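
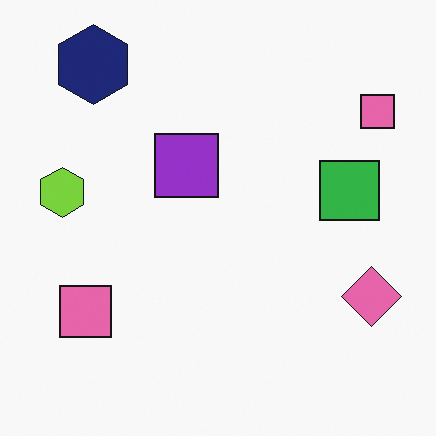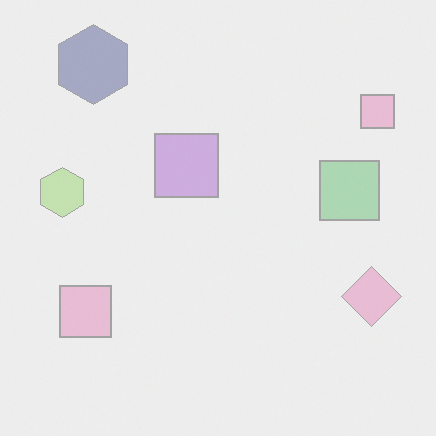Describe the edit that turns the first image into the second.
Washed out (contrast reduced).

Tones are pushed toward mid-grey across the whole image — a global contrast change.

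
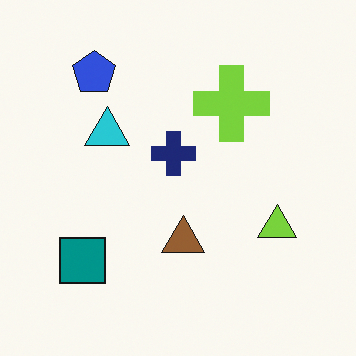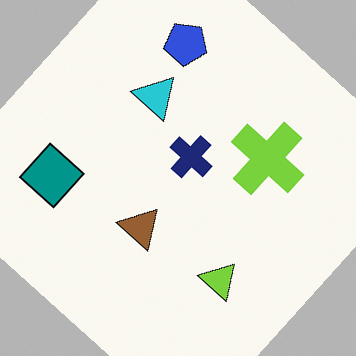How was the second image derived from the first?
This is the original image rotated clockwise by a large amount — several tens of degrees.

Every shape is tilted by the same angle and the image corners show triangular fill wedges — a whole-image rotation by a non-right angle.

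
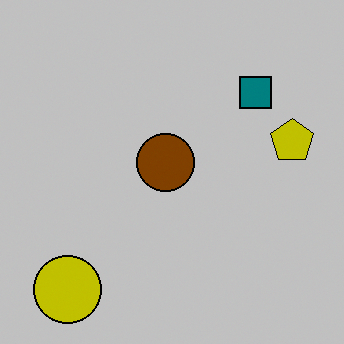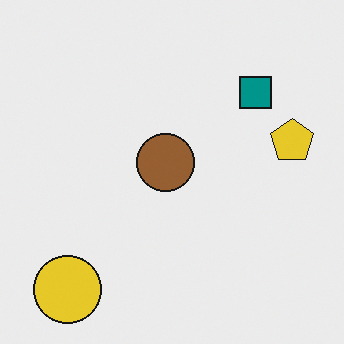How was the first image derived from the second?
Aggressively posterized.

Each flat color has snapped to a coarser quantized level — most visibly, the near-white background has dropped to a flat grey.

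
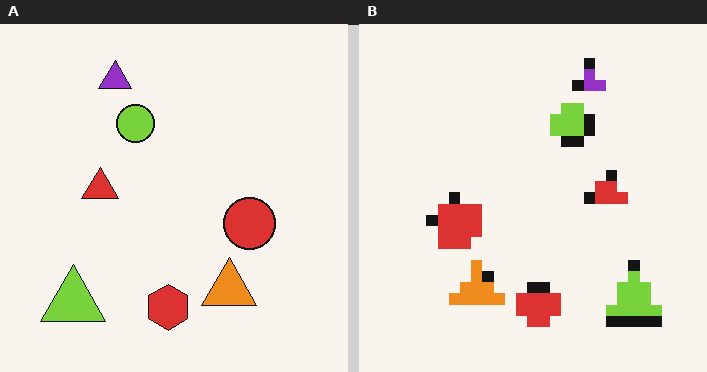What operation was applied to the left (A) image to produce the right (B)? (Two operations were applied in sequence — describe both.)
Heavily pixelated into large blocks, then flipped horizontally (left ↔ right).

Shapes are reduced to large square blocks; fine edges and outlines are lost — a downscale-then-upscale (mosaic) effect. The lime triangle is in the bottom-left of the left (A) image and the bottom-right of the right (B) — shapes on opposite sides of the vertical midline have swapped in a mirror flip.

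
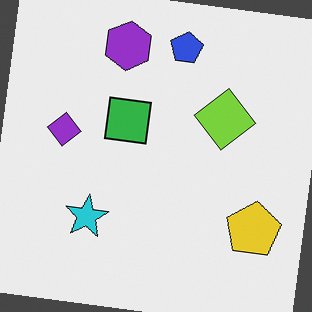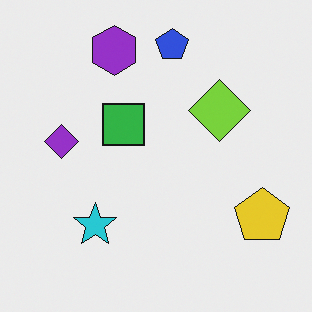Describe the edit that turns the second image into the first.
The first image is the second rotated clockwise by a small amount.

Every shape is tilted by the same angle and the image corners show triangular fill wedges — a whole-image rotation by a non-right angle.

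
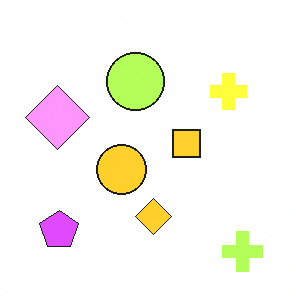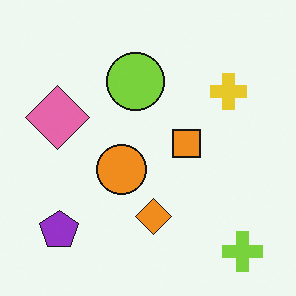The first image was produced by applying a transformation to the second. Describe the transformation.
The first image is the second substantially brightened.

Every pixel — background and shapes alike — is uniformly brightened.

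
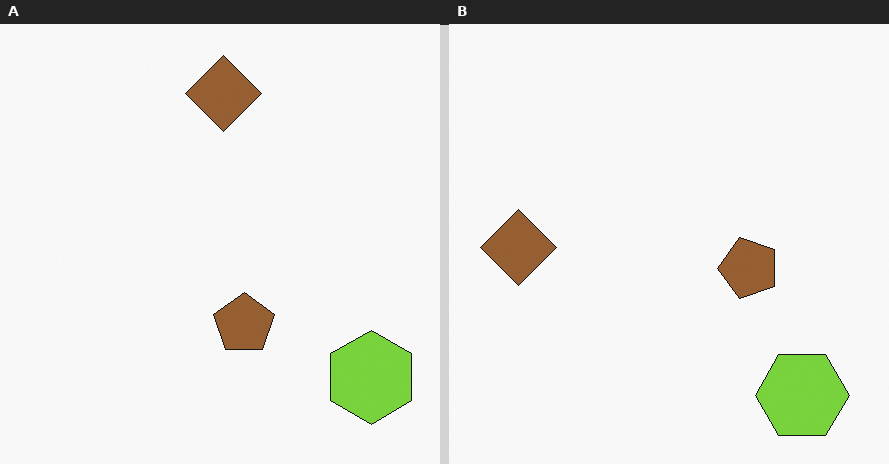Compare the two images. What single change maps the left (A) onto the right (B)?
Transposed (reflected across the top-left ↔ bottom-right diagonal).

Shapes have swapped their row and column positions — what was in the top-right is now in the bottom-left — a diagonal reflection.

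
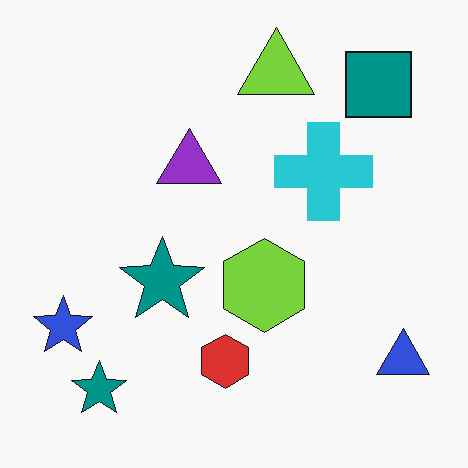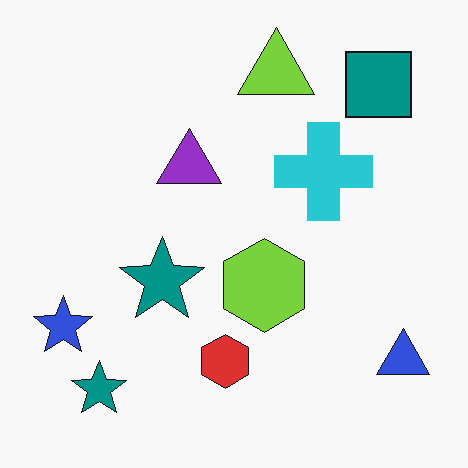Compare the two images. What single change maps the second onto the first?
JPEG-compressed with visible artifacts.

Blocky 8×8 compression artifacts appear around shape edges and the flat background shows ringing — characteristic JPEG degradation.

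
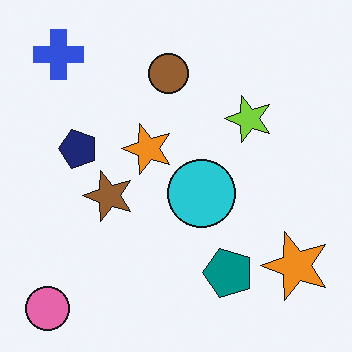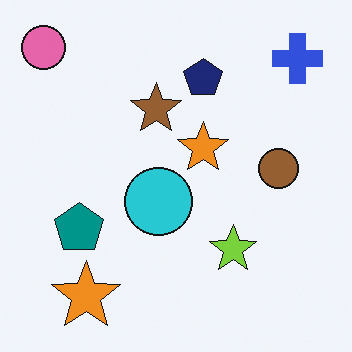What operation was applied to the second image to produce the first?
The image was rotated 90° counter-clockwise.

The pink circle sits in the top-left of the second image and the bottom-left of the first — consistent with a whole-image 90° counter-clockwise rotation.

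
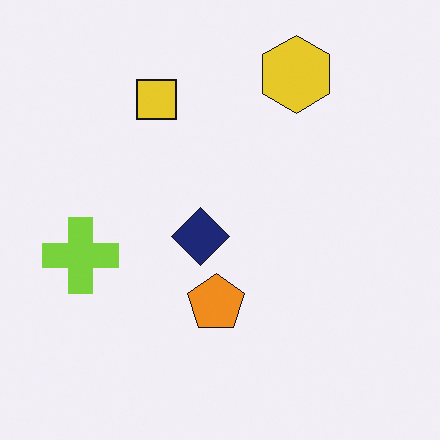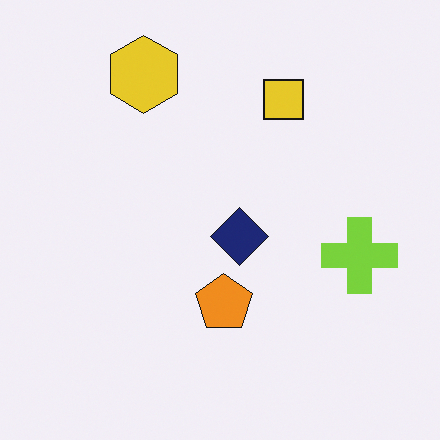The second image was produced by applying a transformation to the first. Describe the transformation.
It was flipped horizontally (left ↔ right).

The lime cross is in the left of the first image and the right of the second — shapes on opposite sides of the vertical midline have swapped in a mirror flip.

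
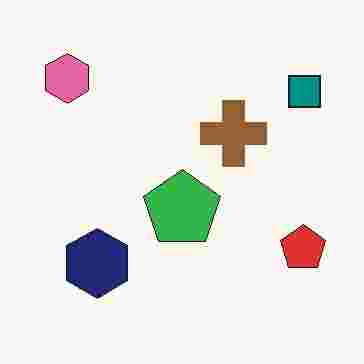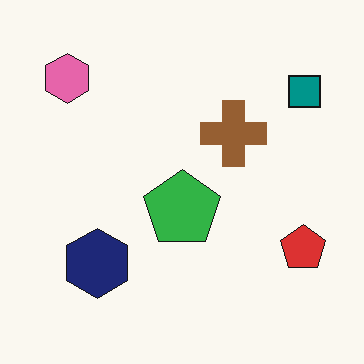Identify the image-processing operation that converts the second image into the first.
The image was heavily JPEG-compressed with obvious blocking artifacts.

Blocky 8×8 compression artifacts appear around shape edges and the flat background shows ringing — characteristic JPEG degradation.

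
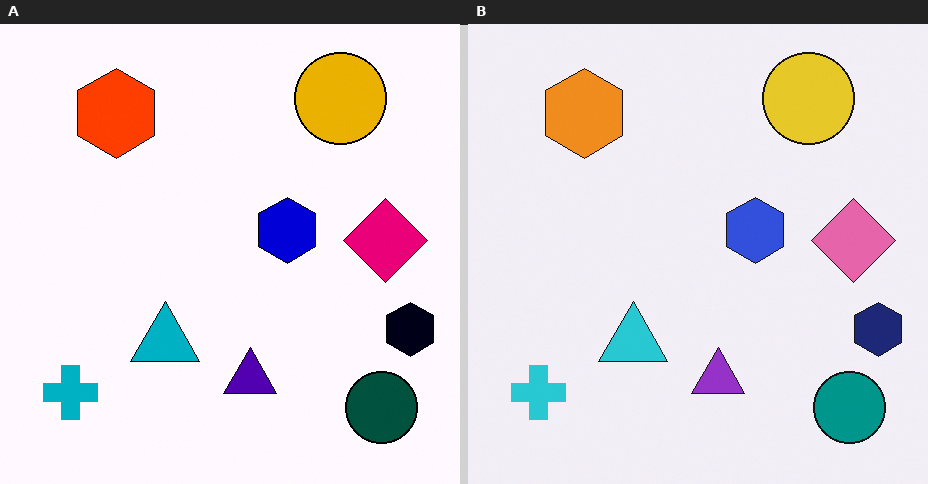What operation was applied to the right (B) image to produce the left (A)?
This is the original image boosted in contrast.

Tones are pushed away from mid-grey across the whole image — a global contrast change.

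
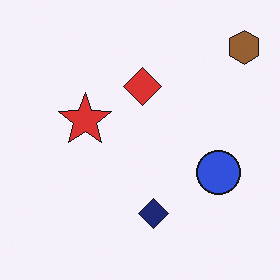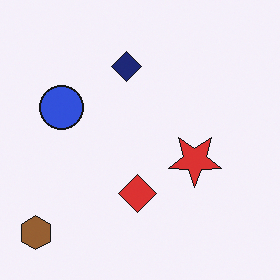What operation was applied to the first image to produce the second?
The image was rotated 180°.

The brown hexagon sits in the top-right of the first image and the bottom-left of the second — consistent with a whole-image 180° rotation.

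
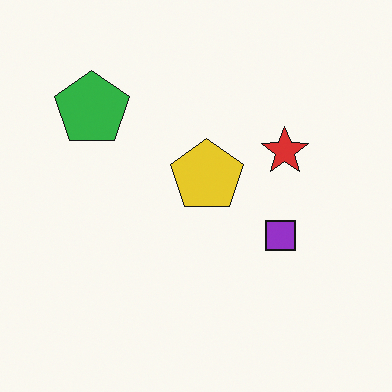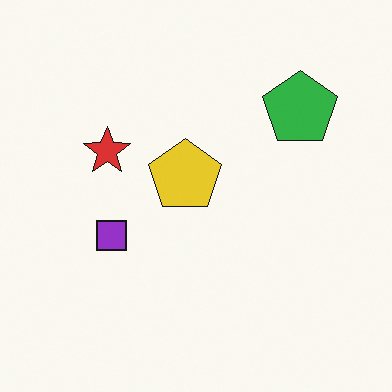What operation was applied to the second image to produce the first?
The image was flipped horizontally (left ↔ right).

The green pentagon is in the top-right of the second image and the top-left of the first — shapes on opposite sides of the vertical midline have swapped in a mirror flip.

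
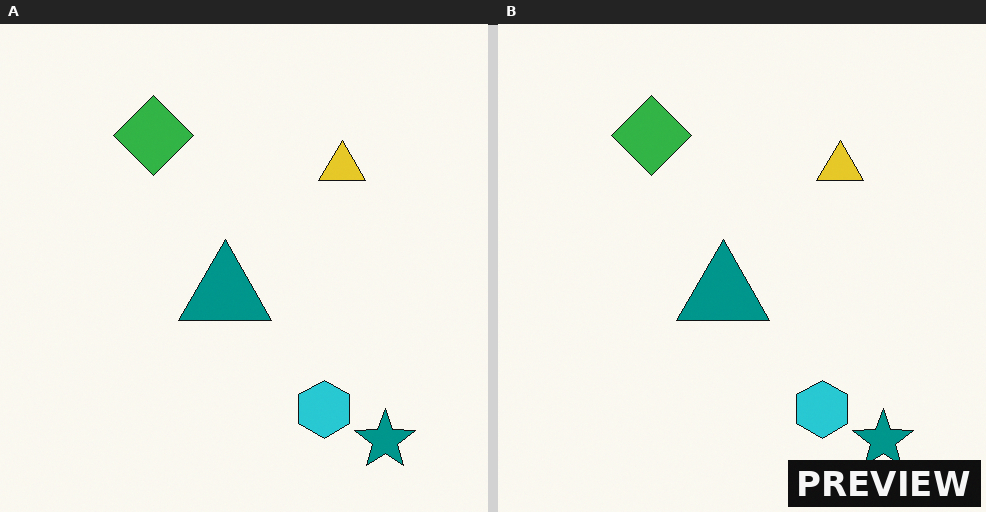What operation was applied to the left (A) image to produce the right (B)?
The image was watermarked with the text "PREVIEW" in the lower-right corner.

A dark label reading "PREVIEW" appears in the lower-right corner.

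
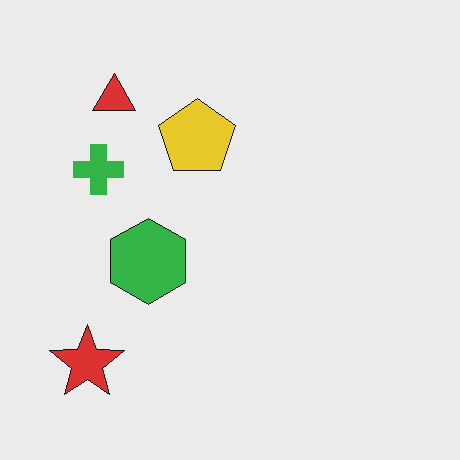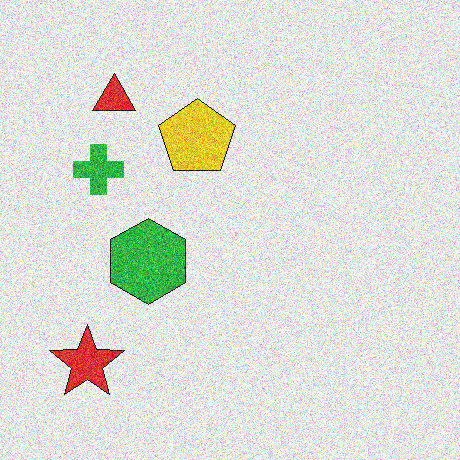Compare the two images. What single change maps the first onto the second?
The image was degraded with a thick layer of grain.

Random speckle covers the whole image, including the flat background.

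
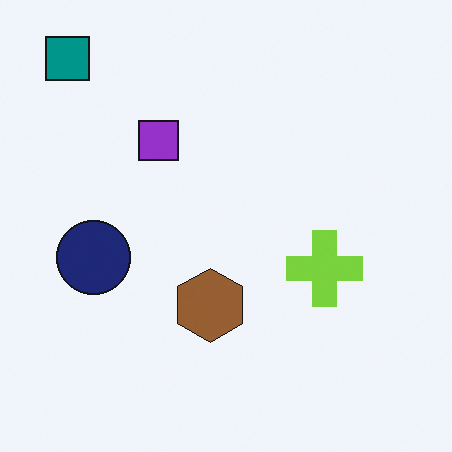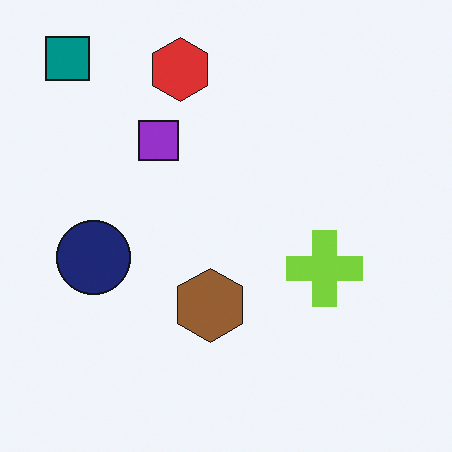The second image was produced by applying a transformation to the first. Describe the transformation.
Overlaid with an additional red hexagon.

A red hexagon appears in the second image that is absent from the first.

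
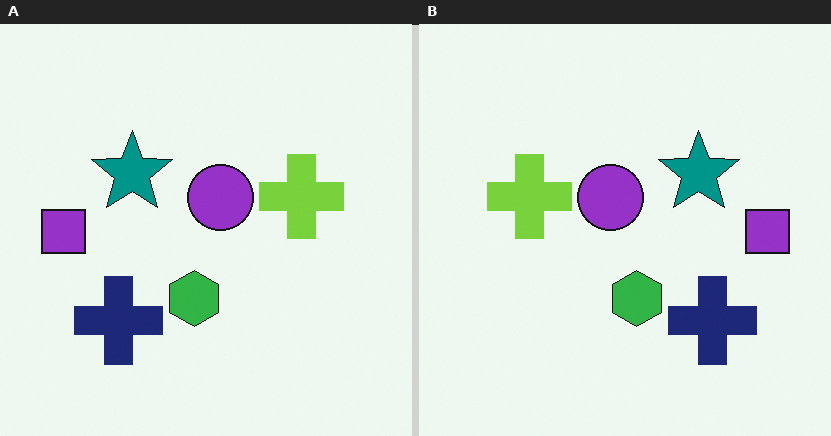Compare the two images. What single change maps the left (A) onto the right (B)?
The image was flipped horizontally (left ↔ right).

The purple square is in the left of the left (A) image and the right of the right (B) — shapes on opposite sides of the vertical midline have swapped in a mirror flip.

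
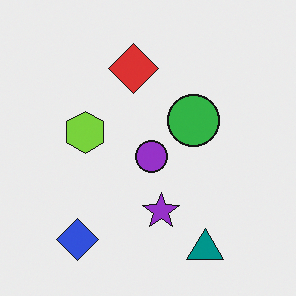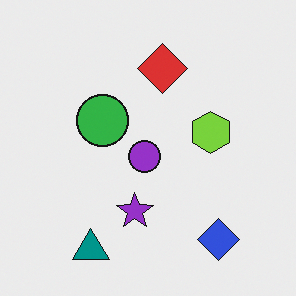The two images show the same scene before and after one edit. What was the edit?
The transformation is: flipped horizontally (left ↔ right).

The blue diamond is in the bottom-left of the first image and the bottom-right of the second — shapes on opposite sides of the vertical midline have swapped in a mirror flip.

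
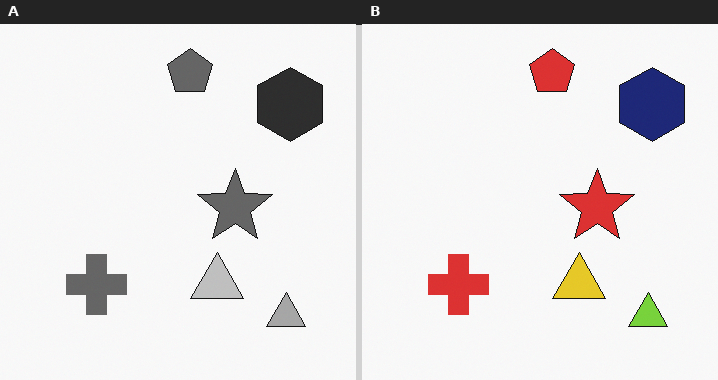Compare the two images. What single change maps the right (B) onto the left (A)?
The left (A) image is the right (B) converted to grayscale.

All color is removed — every shape is now a shade of grey.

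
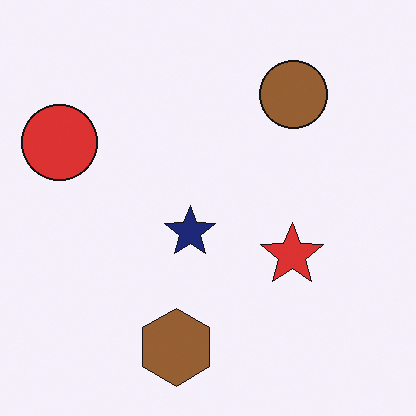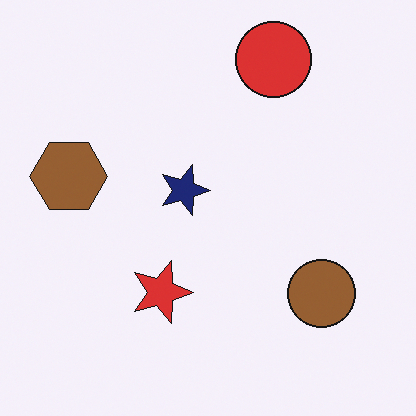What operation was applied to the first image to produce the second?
The image was rotated 90° clockwise.

The red circle sits in the left of the first image and the top of the second — consistent with a whole-image 90° clockwise rotation.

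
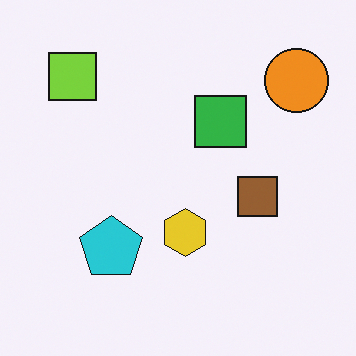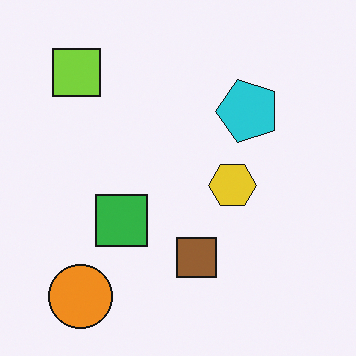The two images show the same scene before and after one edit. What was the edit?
Transposed (reflected across the top-left ↔ bottom-right diagonal).

Shapes have swapped their row and column positions — what was in the top-right is now in the bottom-left — a diagonal reflection.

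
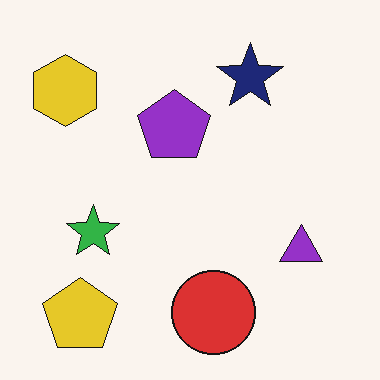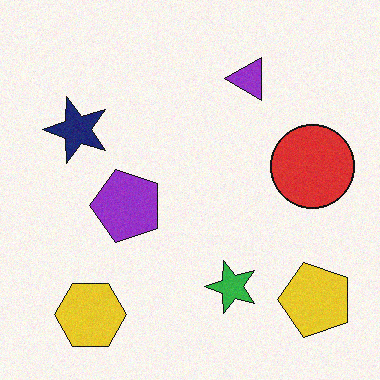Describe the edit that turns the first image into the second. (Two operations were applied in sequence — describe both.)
The second image is the first rotated 90° counter-clockwise, then degraded with a light layer of grain.

The yellow pentagon sits in the bottom-left of the first image and the bottom-right of the second — consistent with a whole-image 90° counter-clockwise rotation. Random speckle covers the whole image, including the flat background.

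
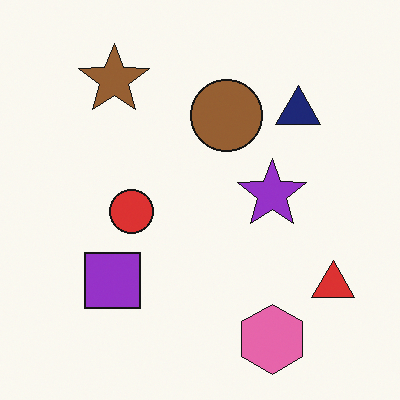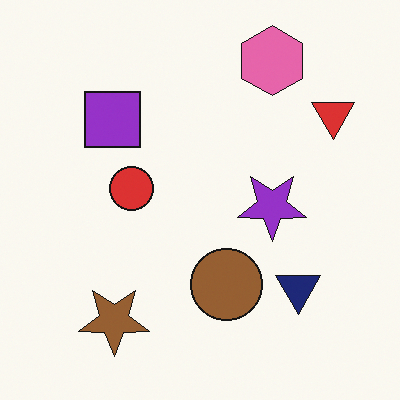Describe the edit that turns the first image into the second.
The transformation is: flipped vertically (top ↔ bottom).

The pink hexagon is in the bottom-right of the first image and the top-right of the second — shapes on opposite sides of the horizontal midline have swapped in a mirror flip.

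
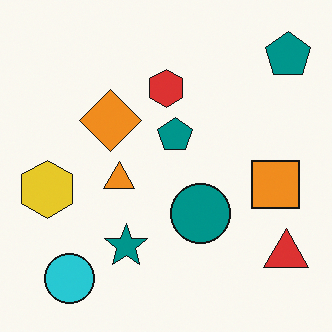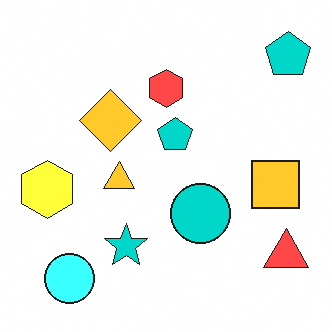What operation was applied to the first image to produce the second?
It was noticeably brightened.

Every pixel — background and shapes alike — is uniformly brightened.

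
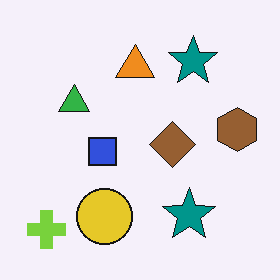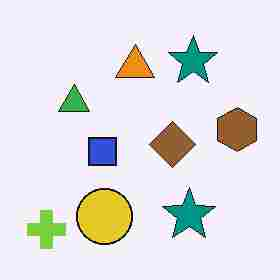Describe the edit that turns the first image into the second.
The second image is the first degraded with heavy JPEG compression.

Blocky 8×8 compression artifacts appear around shape edges and the flat background shows ringing — characteristic JPEG degradation.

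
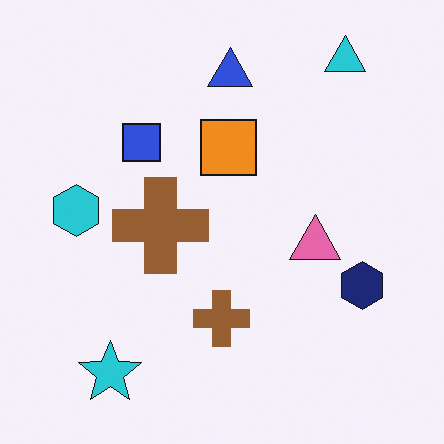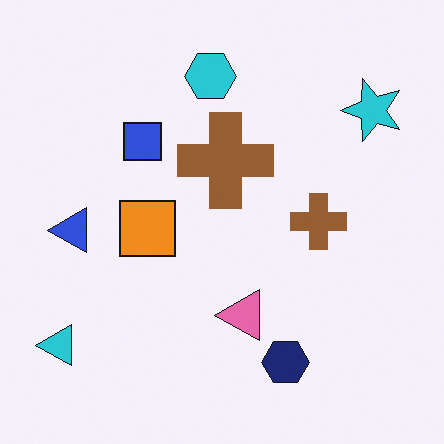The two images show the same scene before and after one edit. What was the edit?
This is the original image transposed (reflected across the top-left ↔ bottom-right diagonal).

Shapes have swapped their row and column positions — what was in the top-right is now in the bottom-left — a diagonal reflection.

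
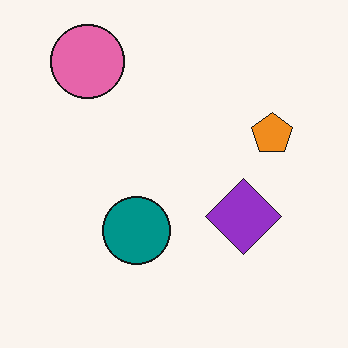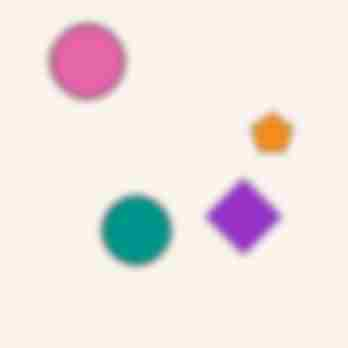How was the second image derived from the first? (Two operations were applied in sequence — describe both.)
The second image is the first moderately blurred, then heavily JPEG-compressed with obvious blocking artifacts.

Shape edges and outlines are uniformly softened across the whole image. Blocky 8×8 compression artifacts appear around shape edges and the flat background shows ringing — characteristic JPEG degradation.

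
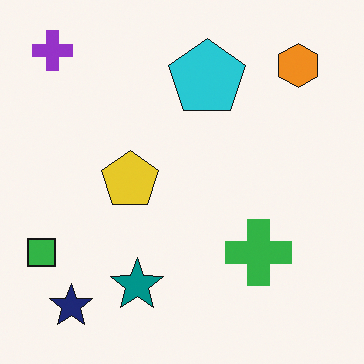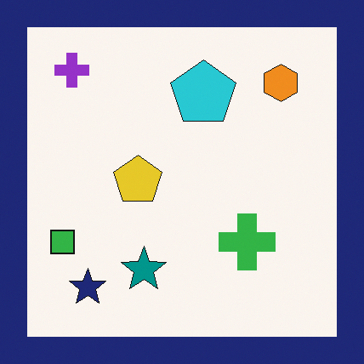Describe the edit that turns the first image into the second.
The second image is the first framed with a navy border.

A solid navy frame runs around the edge of the second image, with the content slightly shrunk inside it.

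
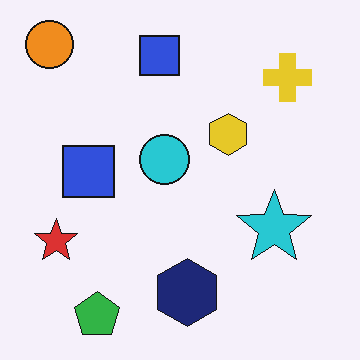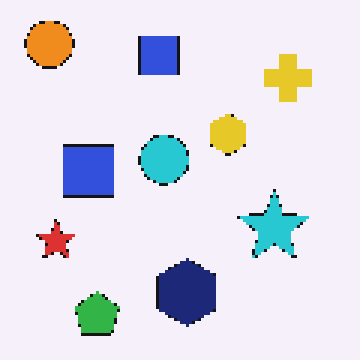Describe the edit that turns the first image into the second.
This is the original image lightly pixelated (a mild mosaic effect).

Shapes are reduced to large square blocks; fine edges and outlines are lost — a downscale-then-upscale (mosaic) effect.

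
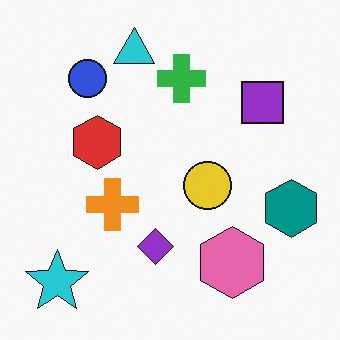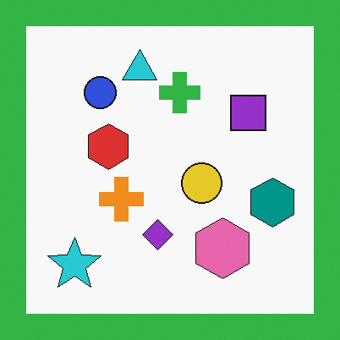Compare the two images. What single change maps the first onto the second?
Framed with a green border.

A solid green frame runs around the edge of the second image, with the content slightly shrunk inside it.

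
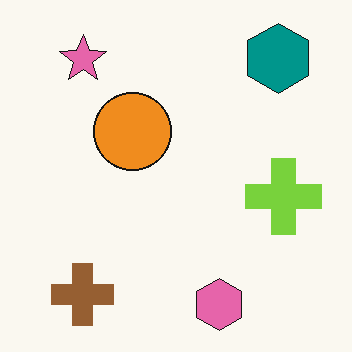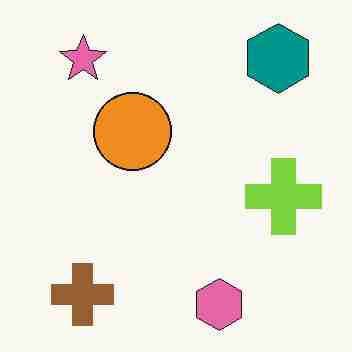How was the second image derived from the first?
It was degraded with heavy JPEG compression.

Blocky 8×8 compression artifacts appear around shape edges and the flat background shows ringing — characteristic JPEG degradation.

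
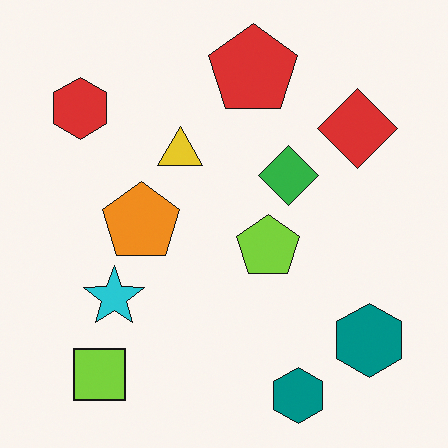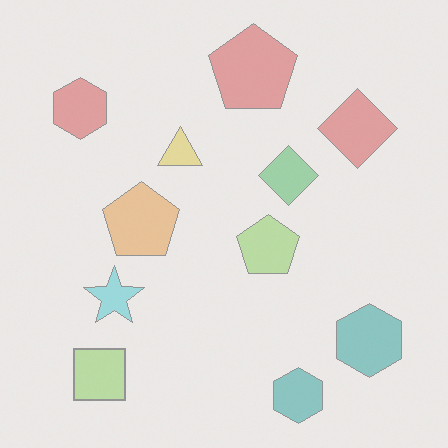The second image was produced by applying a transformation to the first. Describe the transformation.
The image was given much lower contrast.

Tones are pushed toward mid-grey across the whole image — a global contrast change.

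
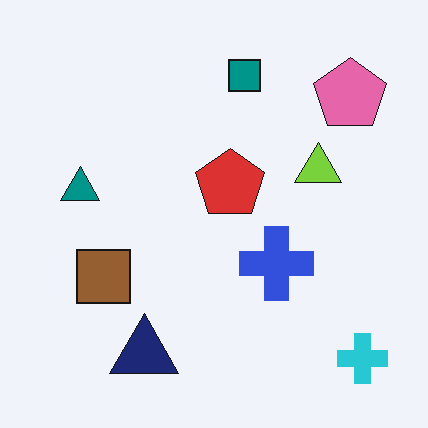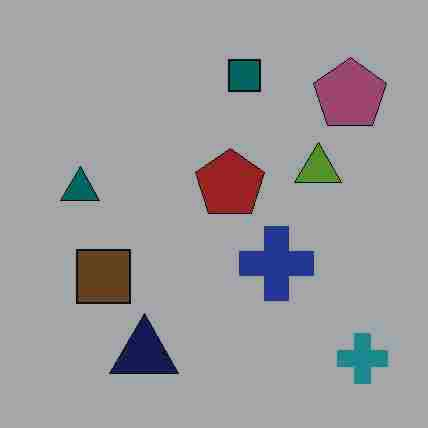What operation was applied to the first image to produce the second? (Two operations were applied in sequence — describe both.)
The transformation is: degraded with heavy JPEG compression, then darkened a lot.

Blocky 8×8 compression artifacts appear around shape edges and the flat background shows ringing — characteristic JPEG degradation. Every pixel — background and shapes alike — is uniformly darkened.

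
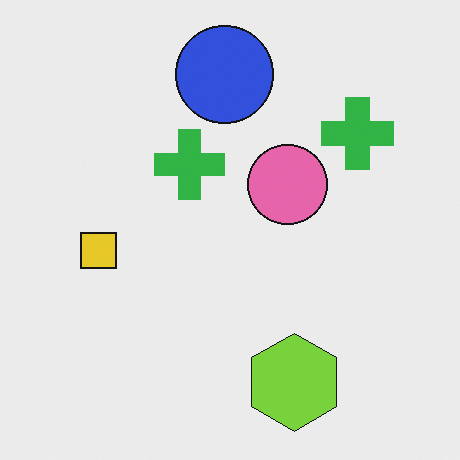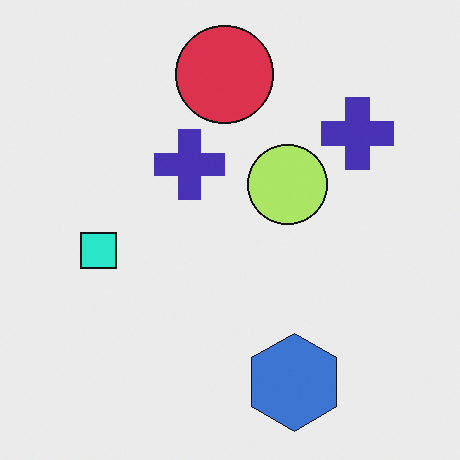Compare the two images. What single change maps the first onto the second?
It was hue-shifted by a moderate amount.

Every shape's color has rotated by the same amount around the hue wheel — a uniform hue shift.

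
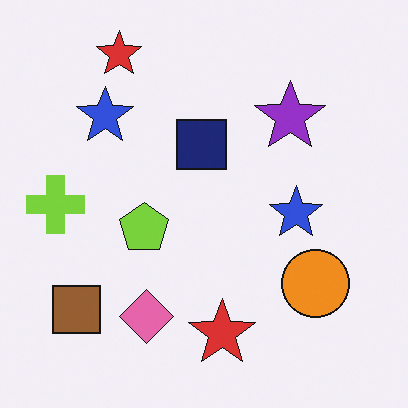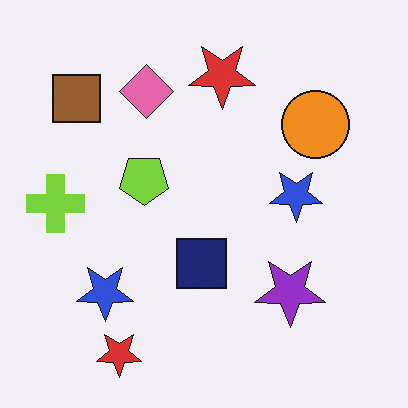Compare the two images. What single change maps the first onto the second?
The transformation is: flipped vertically (top ↔ bottom).

The pink diamond is in the bottom of the first image and the top of the second — shapes on opposite sides of the horizontal midline have swapped in a mirror flip.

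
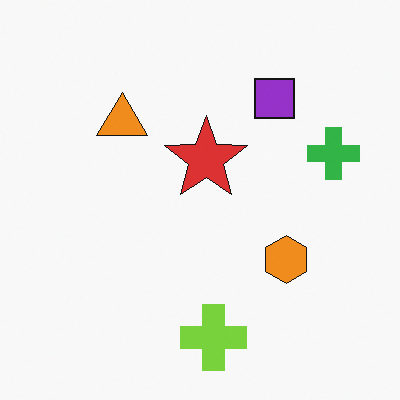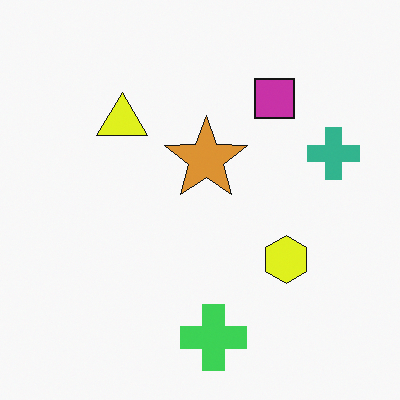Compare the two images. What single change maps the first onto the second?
It was hue-shifted by a small amount.

Every shape's color has rotated by the same amount around the hue wheel — a uniform hue shift.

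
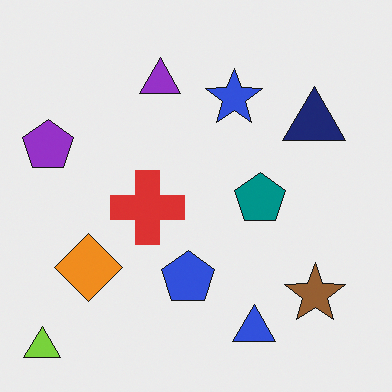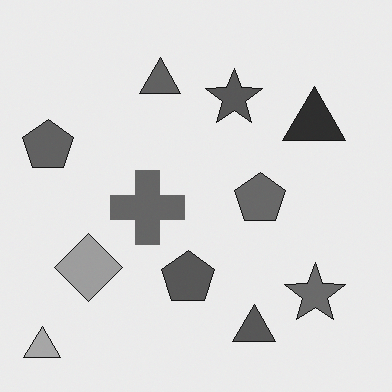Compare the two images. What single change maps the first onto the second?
This is the original image converted to grayscale.

All color is removed — every shape is now a shade of grey.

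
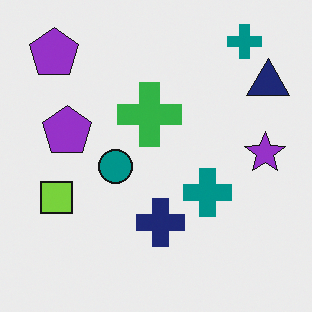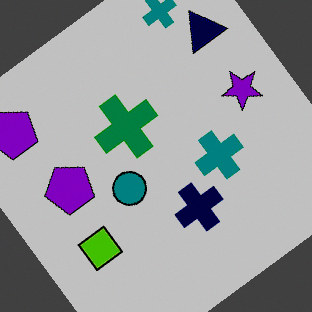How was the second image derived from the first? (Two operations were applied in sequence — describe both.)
The transformation is: rotated counter-clockwise by a large amount — several tens of degrees, then heavily posterized to just a handful of flat colors.

Every shape is tilted by the same angle and the image corners show triangular fill wedges — a whole-image rotation by a non-right angle. Each flat color has snapped to a coarser quantized level — most visibly, the near-white background has dropped to a flat grey.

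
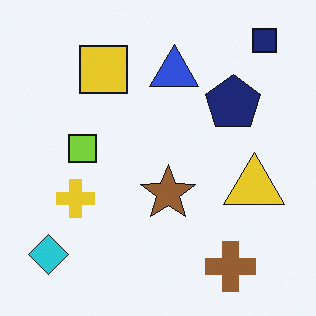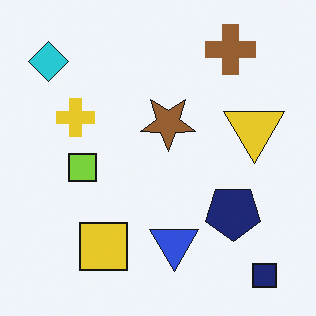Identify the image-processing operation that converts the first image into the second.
Flipped vertically (top ↔ bottom).

The navy square is in the top-right of the first image and the bottom-right of the second — shapes on opposite sides of the horizontal midline have swapped in a mirror flip.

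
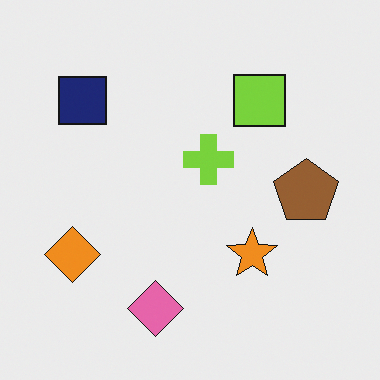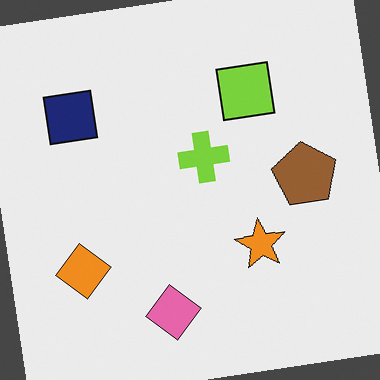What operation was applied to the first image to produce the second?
The image was rotated counter-clockwise by a few degrees.

Every shape is tilted by the same angle and the image corners show triangular fill wedges — a whole-image rotation by a non-right angle.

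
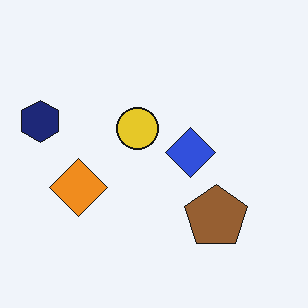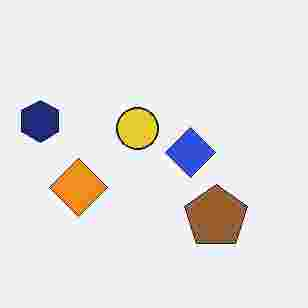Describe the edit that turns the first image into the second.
Degraded with heavy JPEG compression.

Blocky 8×8 compression artifacts appear around shape edges and the flat background shows ringing — characteristic JPEG degradation.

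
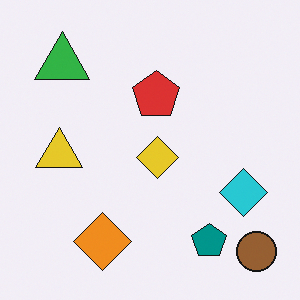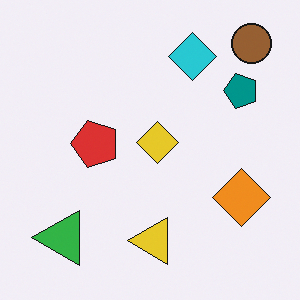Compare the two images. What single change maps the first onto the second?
Rotated 90° counter-clockwise.

The brown circle sits in the bottom-right of the first image and the top-right of the second — consistent with a whole-image 90° counter-clockwise rotation.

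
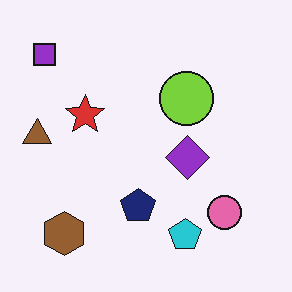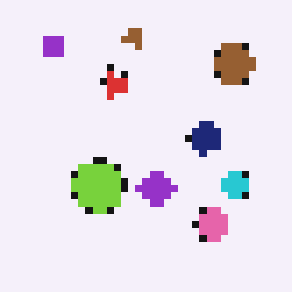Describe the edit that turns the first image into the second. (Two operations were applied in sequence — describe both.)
This is the original image moderately pixelated, then transposed (reflected across the top-left ↔ bottom-right diagonal).

Shapes are reduced to large square blocks; fine edges and outlines are lost — a downscale-then-upscale (mosaic) effect. Shapes have swapped their row and column positions — what was in the top-right is now in the bottom-left — a diagonal reflection.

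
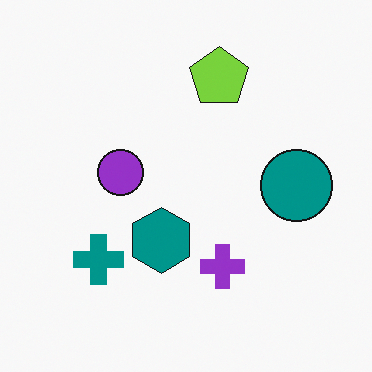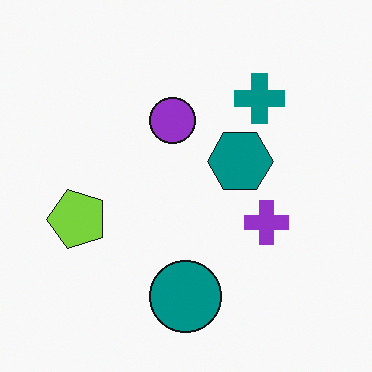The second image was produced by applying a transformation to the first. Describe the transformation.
The transformation is: transposed (reflected across the top-left ↔ bottom-right diagonal).

Shapes have swapped their row and column positions — what was in the top-right is now in the bottom-left — a diagonal reflection.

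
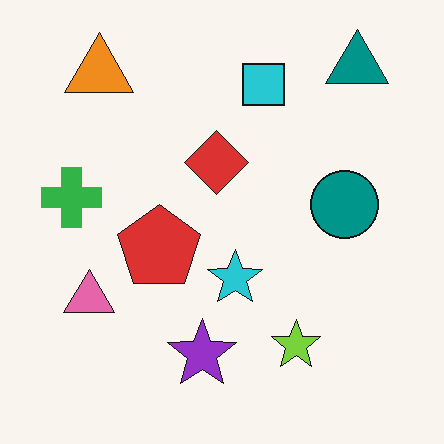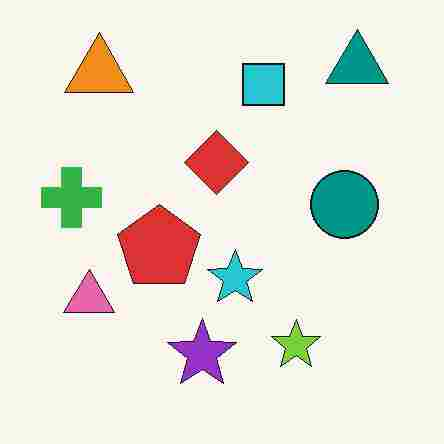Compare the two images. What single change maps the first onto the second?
The second image is the first heavily JPEG-compressed with obvious blocking artifacts.

Blocky 8×8 compression artifacts appear around shape edges and the flat background shows ringing — characteristic JPEG degradation.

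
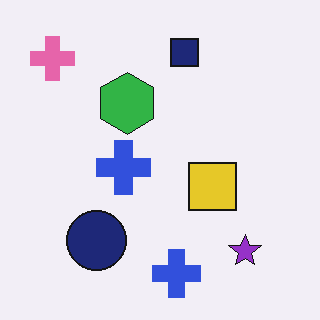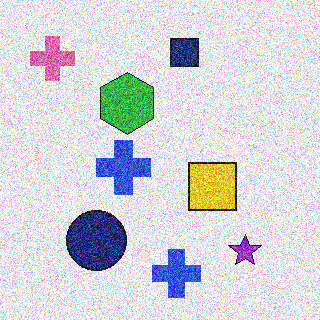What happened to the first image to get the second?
It was degraded with a thick layer of grain.

Random speckle covers the whole image, including the flat background.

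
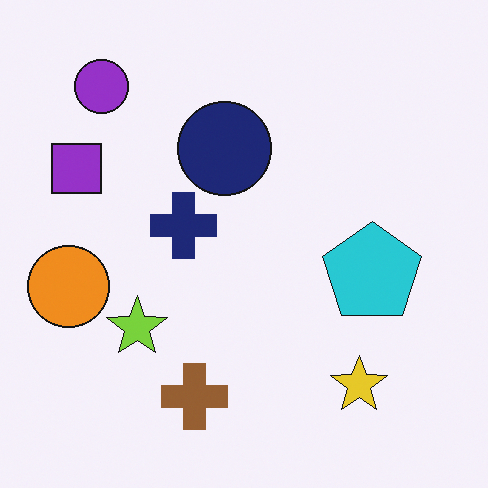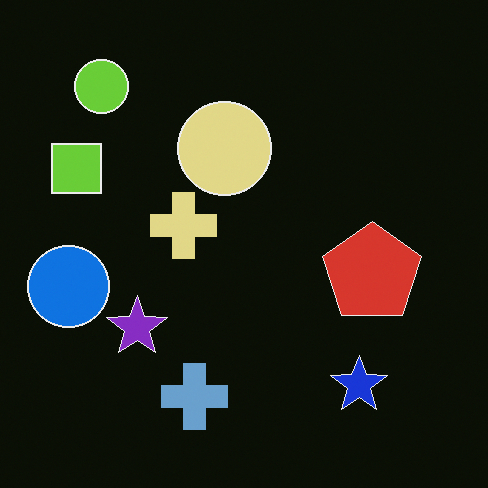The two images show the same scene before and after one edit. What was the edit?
Color-inverted (negative).

The light background has become dark and every shape's color is its complement — a photographic negative.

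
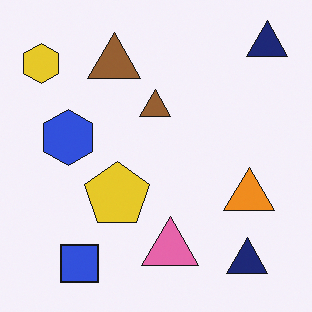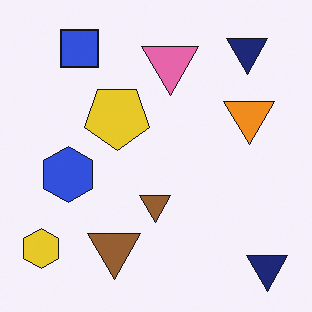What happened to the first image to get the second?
The second image is the first flipped vertically (top ↔ bottom).

The blue square is in the bottom-left of the first image and the top-left of the second — shapes on opposite sides of the horizontal midline have swapped in a mirror flip.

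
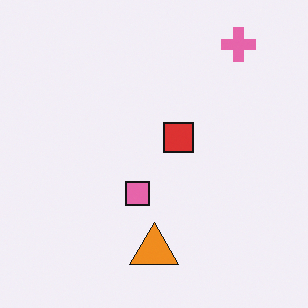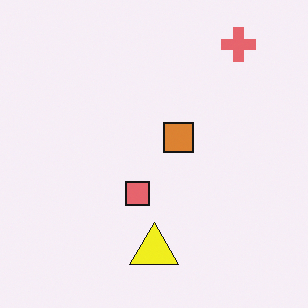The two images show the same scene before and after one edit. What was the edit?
The image was hue-shifted slightly.

Every shape's color has rotated by the same amount around the hue wheel — a uniform hue shift.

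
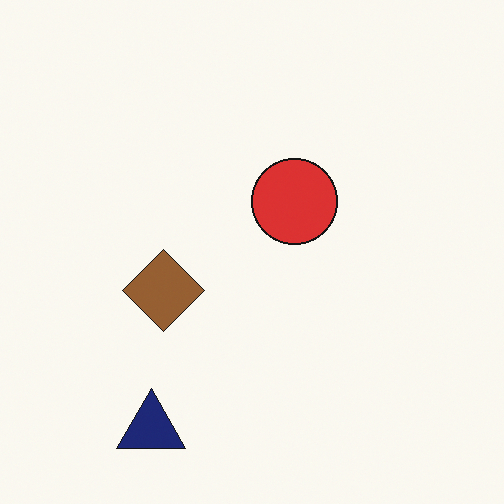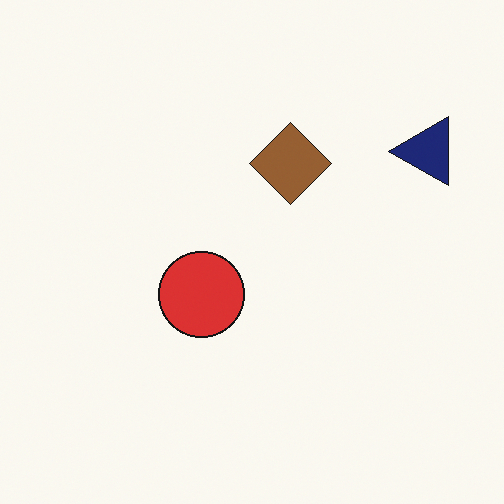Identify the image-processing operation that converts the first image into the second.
The second image is the first transposed (reflected across the top-left ↔ bottom-right diagonal).

Shapes have swapped their row and column positions — what was in the top-right is now in the bottom-left — a diagonal reflection.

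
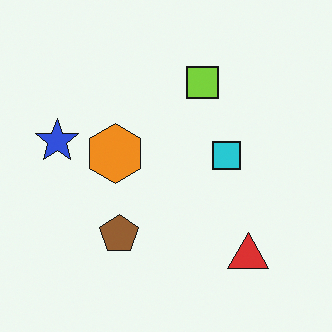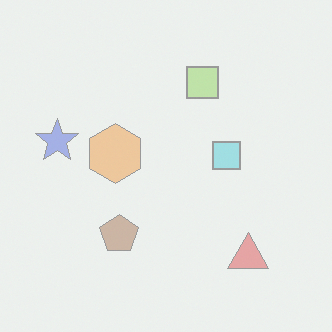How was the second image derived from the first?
Given much lower contrast.

Tones are pushed toward mid-grey across the whole image — a global contrast change.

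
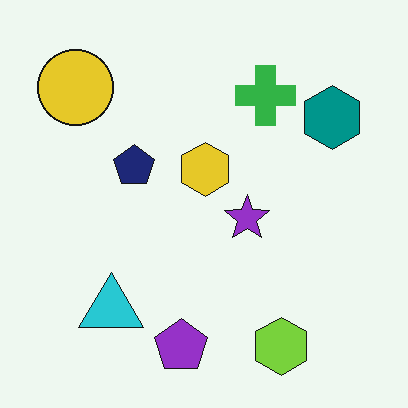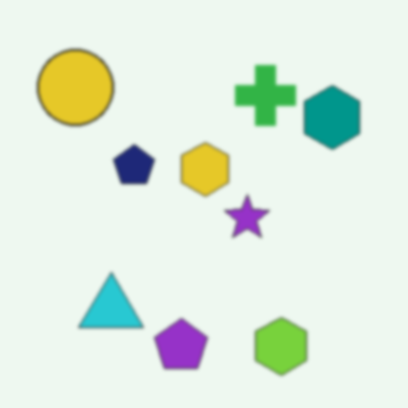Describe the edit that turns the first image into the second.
This is the original image slightly softened.

Shape edges and outlines are uniformly softened across the whole image.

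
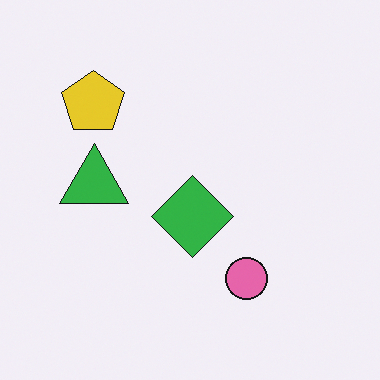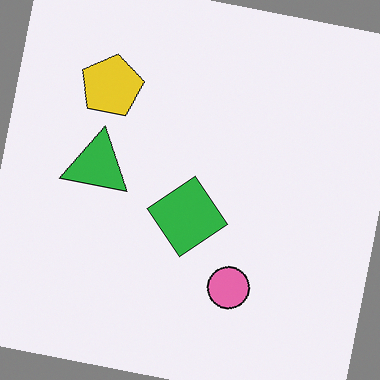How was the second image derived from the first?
It was rotated clockwise by a small amount.

Every shape is tilted by the same angle and the image corners show triangular fill wedges — a whole-image rotation by a non-right angle.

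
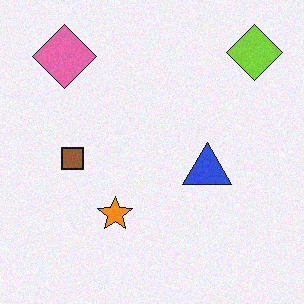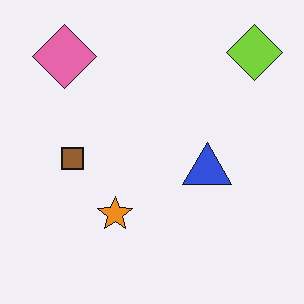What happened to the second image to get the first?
The transformation is: degraded with light additive noise.

Random speckle covers the whole image, including the flat background.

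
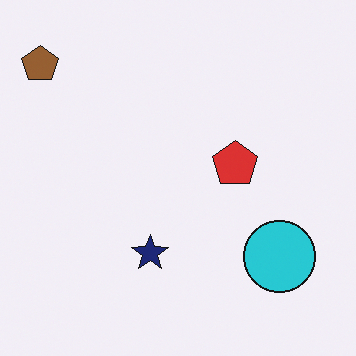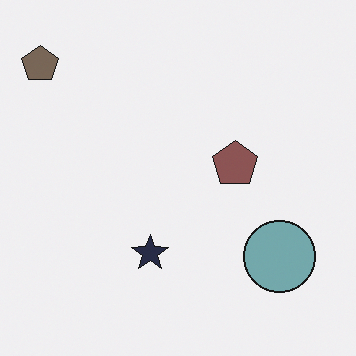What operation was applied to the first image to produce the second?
The second image is the first made much more muted (saturation change).

All colors are more muted and greyish — a global saturation change.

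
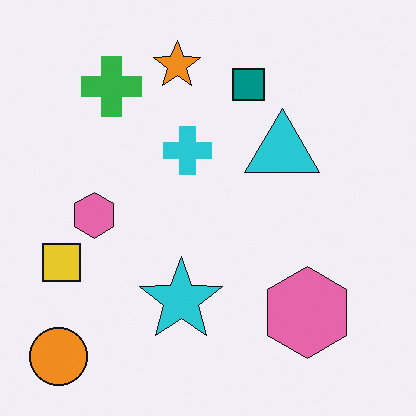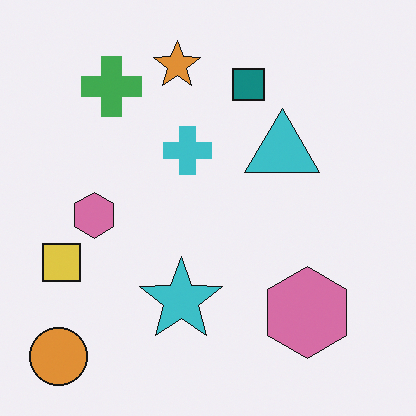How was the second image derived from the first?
This is the original image slightly desaturated.

All colors are more muted and greyish — a global saturation change.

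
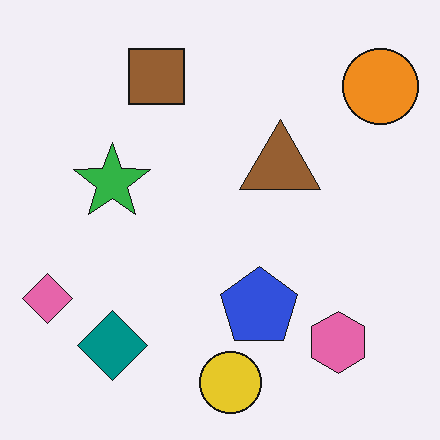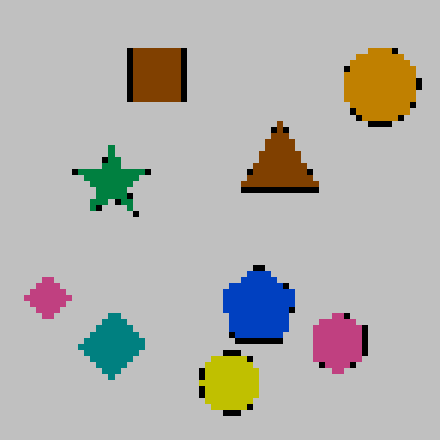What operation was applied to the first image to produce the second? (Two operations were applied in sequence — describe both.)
This is the original image heavily posterized to just a handful of flat colors, then pixelated into visible square blocks.

Each flat color has snapped to a coarser quantized level — most visibly, the near-white background has dropped to a flat grey. Shapes are reduced to large square blocks; fine edges and outlines are lost — a downscale-then-upscale (mosaic) effect.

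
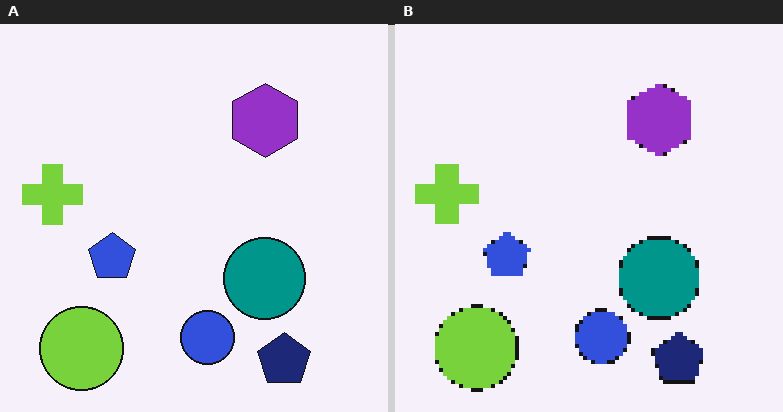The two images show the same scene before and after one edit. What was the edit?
Lightly pixelated (a mild mosaic effect).

Shapes are reduced to large square blocks; fine edges and outlines are lost — a downscale-then-upscale (mosaic) effect.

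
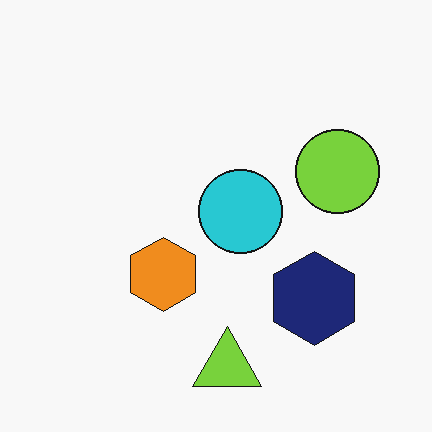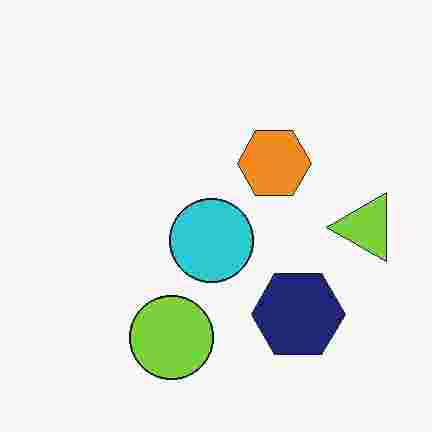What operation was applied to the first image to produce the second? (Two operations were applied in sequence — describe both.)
It was transposed (reflected across the top-left ↔ bottom-right diagonal), then heavily JPEG-compressed with obvious blocking artifacts.

Shapes have swapped their row and column positions — what was in the top-right is now in the bottom-left — a diagonal reflection. Blocky 8×8 compression artifacts appear around shape edges and the flat background shows ringing — characteristic JPEG degradation.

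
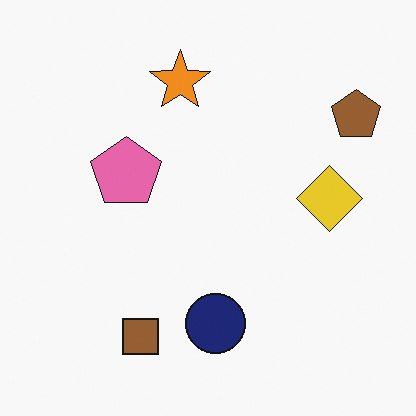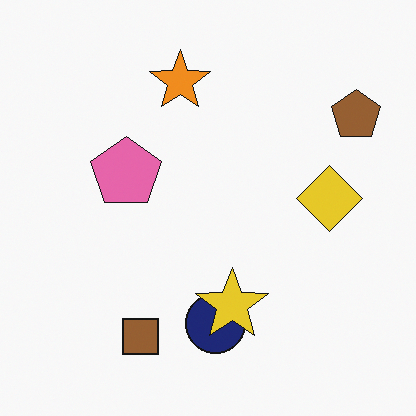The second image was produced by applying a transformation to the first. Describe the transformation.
It was overlaid with an additional yellow star.

A yellow star appears in the second image that is absent from the first.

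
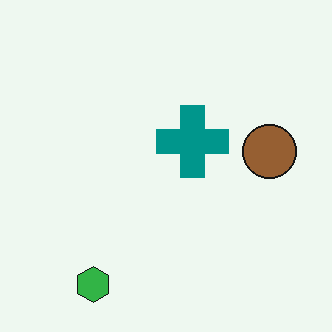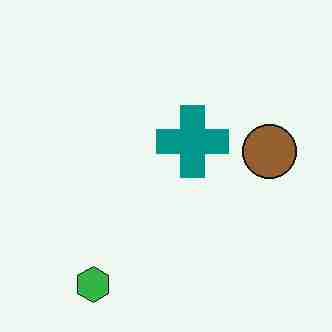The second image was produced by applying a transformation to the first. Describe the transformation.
It was degraded with heavy JPEG compression.

Blocky 8×8 compression artifacts appear around shape edges and the flat background shows ringing — characteristic JPEG degradation.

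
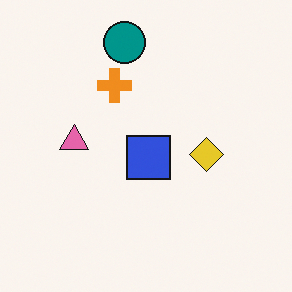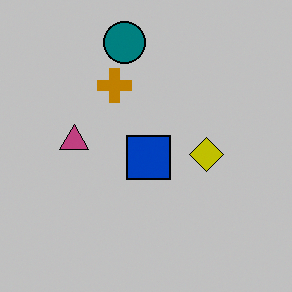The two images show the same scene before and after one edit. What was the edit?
This is the original image aggressively posterized.

Each flat color has snapped to a coarser quantized level — most visibly, the near-white background has dropped to a flat grey.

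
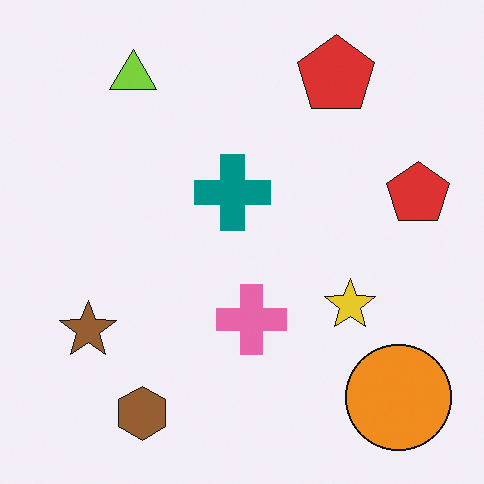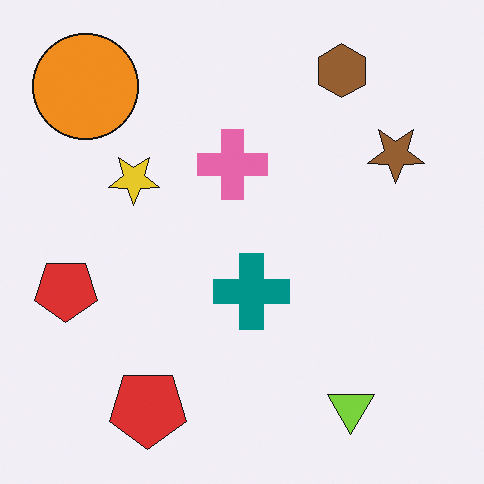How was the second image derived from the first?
It was rotated 180°.

The orange circle sits in the bottom-right of the first image and the top-left of the second — consistent with a whole-image 180° rotation.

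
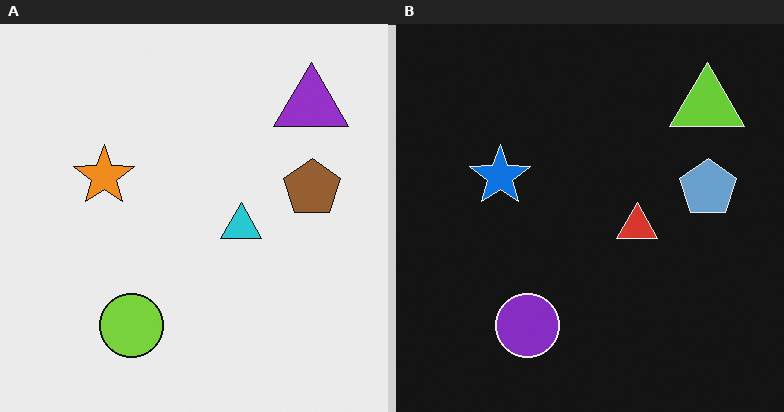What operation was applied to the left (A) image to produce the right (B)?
The image was color-inverted (negative).

The light background has become dark and every shape's color is its complement — a photographic negative.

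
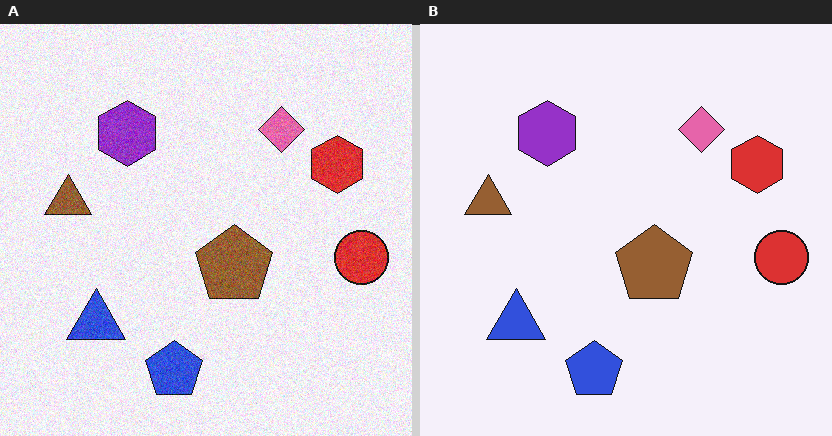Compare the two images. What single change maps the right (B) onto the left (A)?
Degraded with visible gaussian noise.

Random speckle covers the whole image, including the flat background.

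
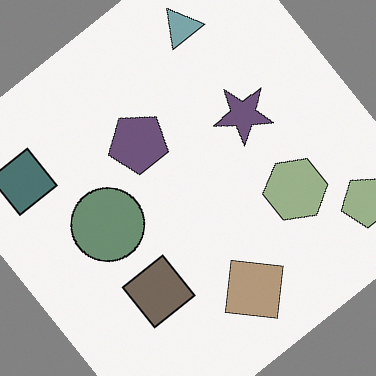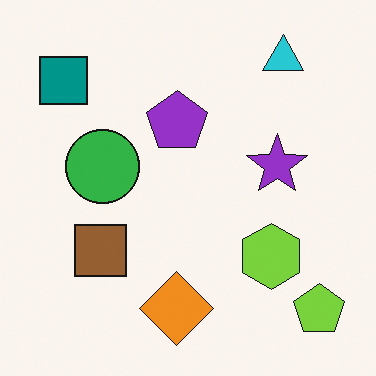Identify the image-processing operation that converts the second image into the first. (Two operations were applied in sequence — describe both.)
The transformation is: rotated counter-clockwise by a large amount — several tens of degrees, then heavily desaturated.

Every shape is tilted by the same angle and the image corners show triangular fill wedges — a whole-image rotation by a non-right angle. All colors are more muted and greyish — a global saturation change.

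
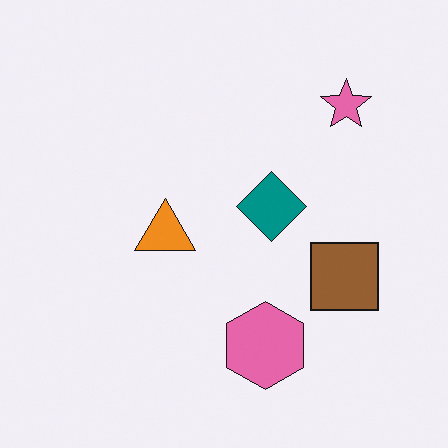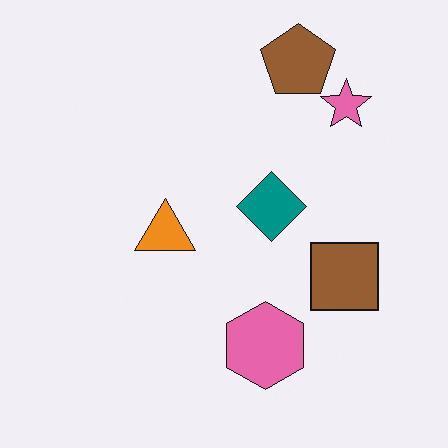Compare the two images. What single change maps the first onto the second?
Overlaid with an additional brown pentagon.

A brown pentagon appears in the second image that is absent from the first.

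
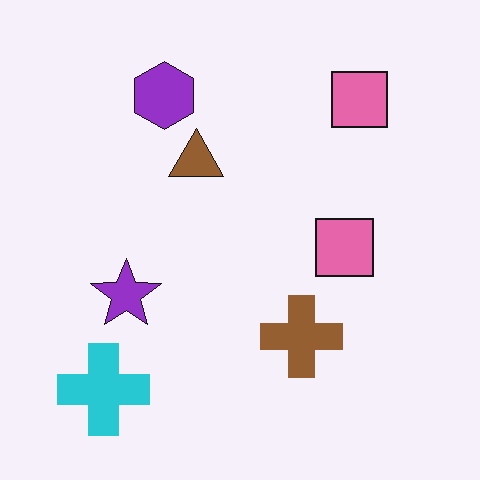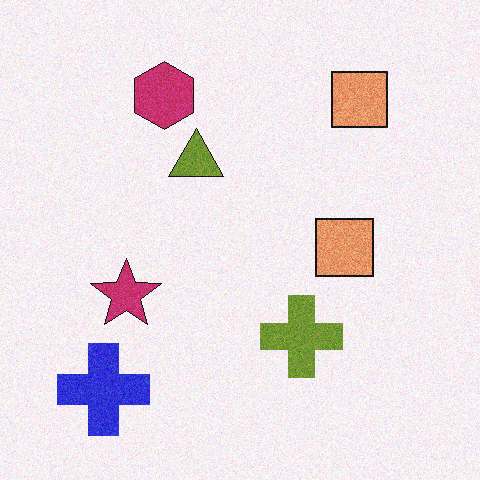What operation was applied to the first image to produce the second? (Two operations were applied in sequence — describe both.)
It was degraded with subtle gaussian noise, then hue-shifted by a small amount.

Random speckle covers the whole image, including the flat background. Every shape's color has rotated by the same amount around the hue wheel — a uniform hue shift.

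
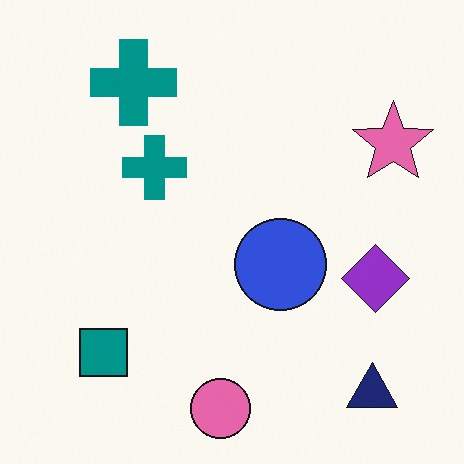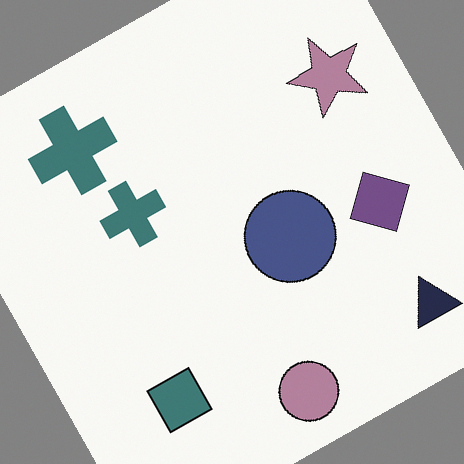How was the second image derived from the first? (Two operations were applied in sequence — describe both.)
It was made much more muted (saturation change), then rotated counter-clockwise by a moderate amount.

All colors are more muted and greyish — a global saturation change. Every shape is tilted by the same angle and the image corners show triangular fill wedges — a whole-image rotation by a non-right angle.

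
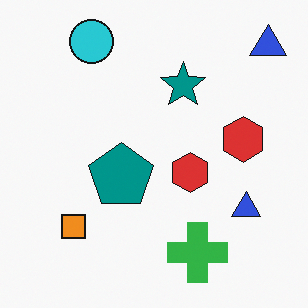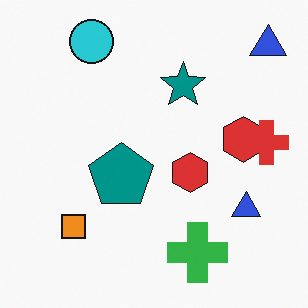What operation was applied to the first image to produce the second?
This is the original image overlaid with an additional red cross.

A red cross appears in the second image that is absent from the first.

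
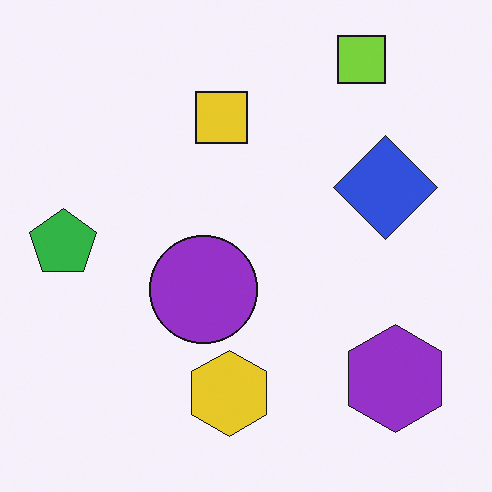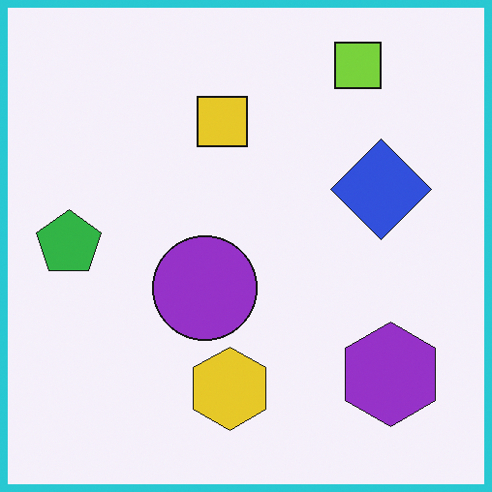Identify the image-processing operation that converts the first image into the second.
The image was framed with a cyan border.

A solid cyan frame runs around the edge of the second image, with the content slightly shrunk inside it.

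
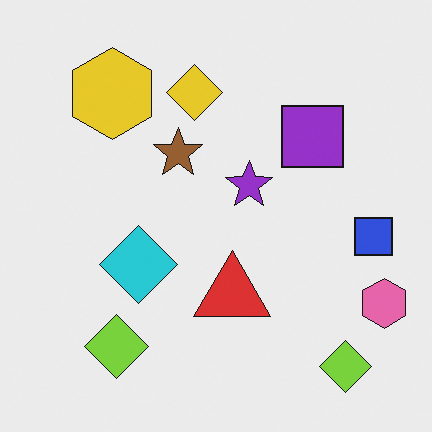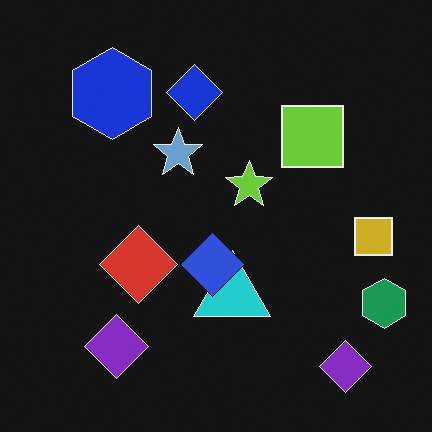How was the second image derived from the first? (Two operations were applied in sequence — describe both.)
This is the original image color-inverted (negative), then overlaid with an additional blue diamond.

The light background has become dark and every shape's color is its complement — a photographic negative. A blue diamond appears in the second image that is absent from the first.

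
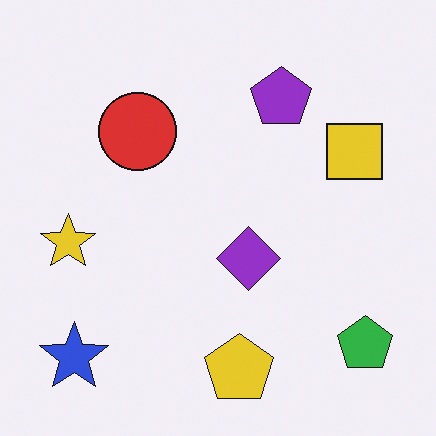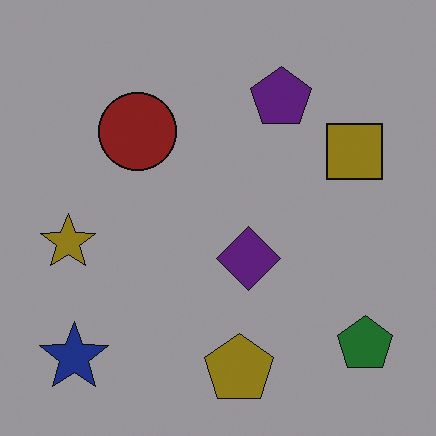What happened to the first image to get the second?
The second image is the first noticeably darkened.

Every pixel — background and shapes alike — is uniformly darkened.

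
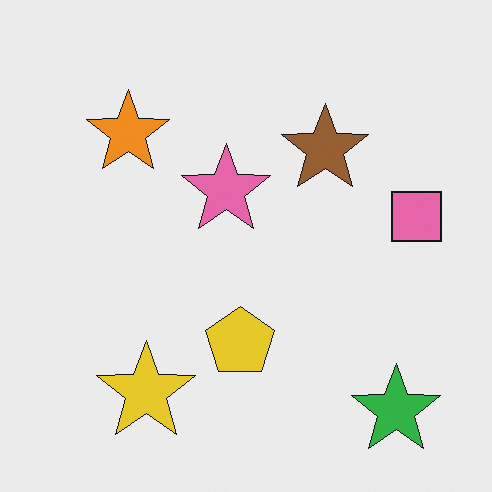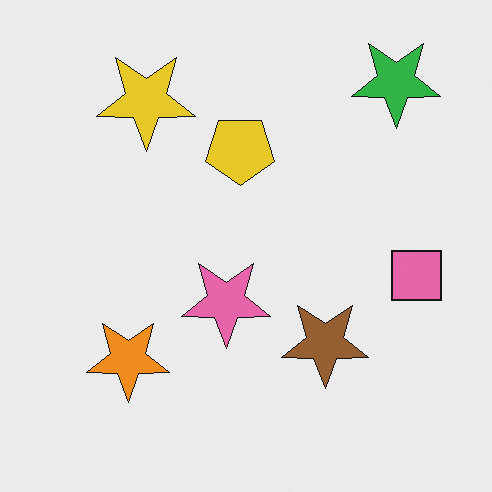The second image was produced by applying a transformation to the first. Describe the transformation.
This is the original image flipped vertically (top ↔ bottom).

The green star is in the bottom-right of the first image and the top-right of the second — shapes on opposite sides of the horizontal midline have swapped in a mirror flip.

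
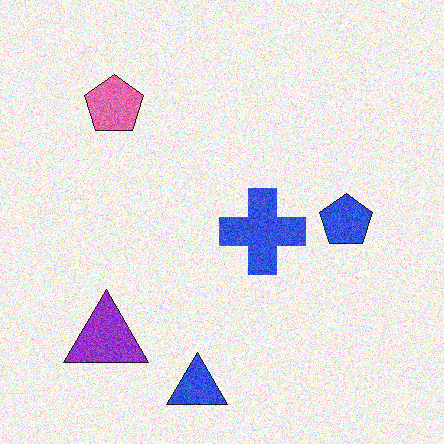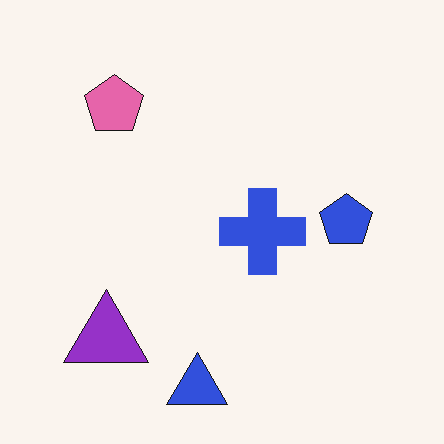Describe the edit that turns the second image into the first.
The first image is the second degraded with visible gaussian noise.

Random speckle covers the whole image, including the flat background.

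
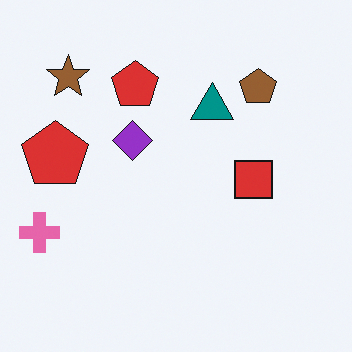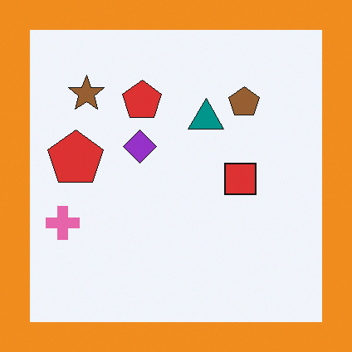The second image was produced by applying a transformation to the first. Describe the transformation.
It was framed with a orange border.

A solid orange frame runs around the edge of the second image, with the content slightly shrunk inside it.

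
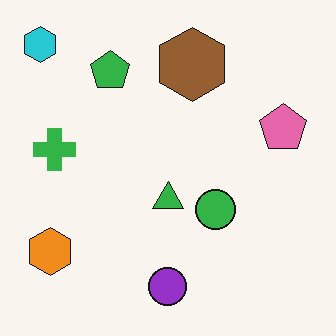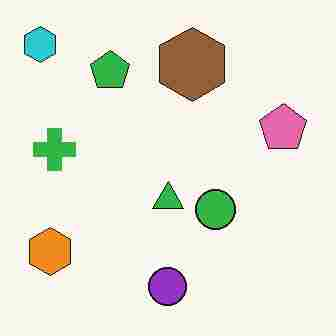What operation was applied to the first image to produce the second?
The second image is the first heavily JPEG-compressed with obvious blocking artifacts.

Blocky 8×8 compression artifacts appear around shape edges and the flat background shows ringing — characteristic JPEG degradation.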